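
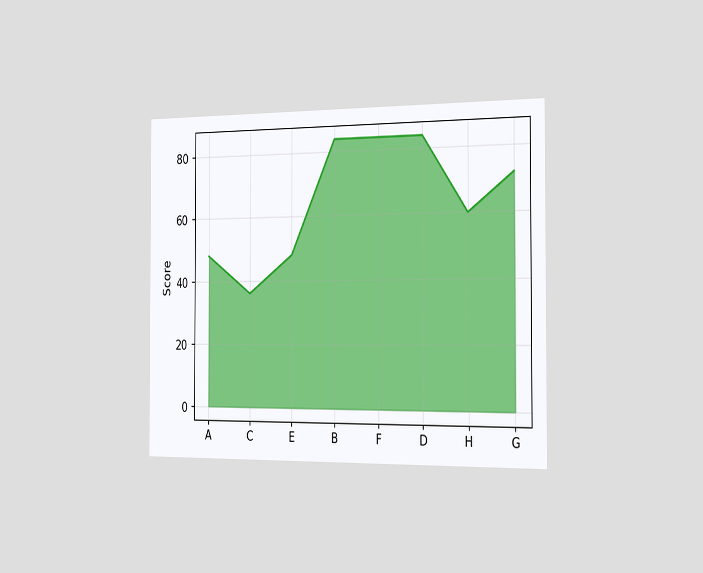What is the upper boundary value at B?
84

The chart is viewed slightly from the right. At B the upper boundary is at 84.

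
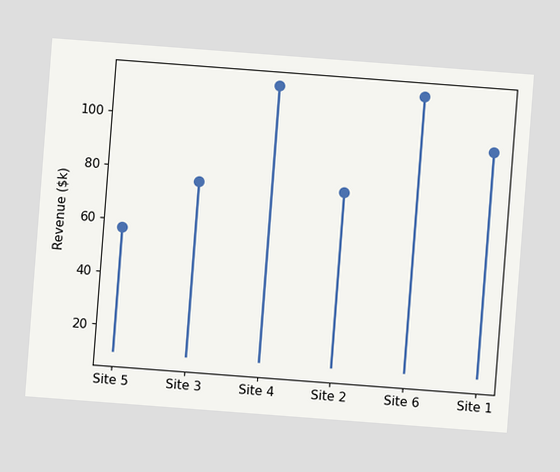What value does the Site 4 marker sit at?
The chart is tilted about 4° clockwise. The Site 4 marker sits at $114k.

$114k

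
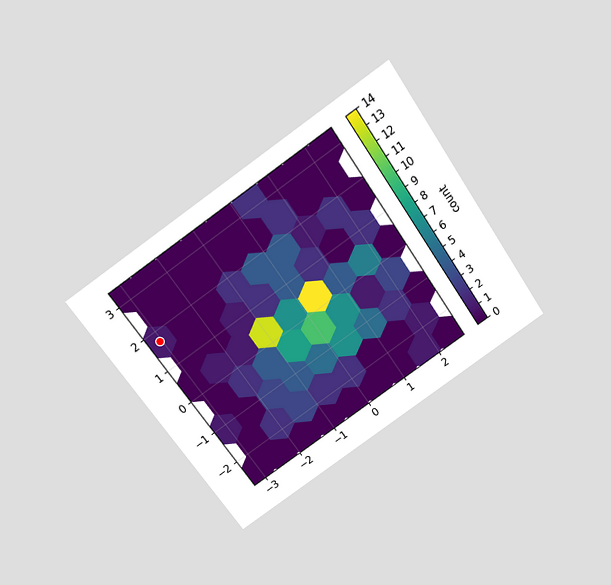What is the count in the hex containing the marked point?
The chart is tilted about 35° counter-clockwise and viewed slightly from above. The marked hex reads 1 on the colorbar.

1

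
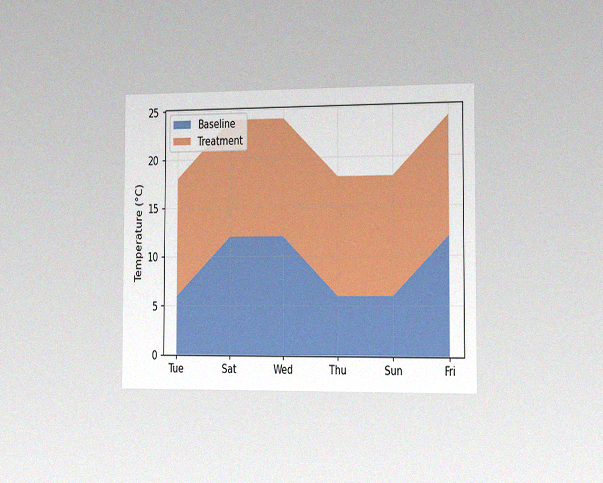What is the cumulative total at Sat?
24°C

The chart is viewed slightly from the right, with some photo noise. The stacked total at Sat reaches 24°C.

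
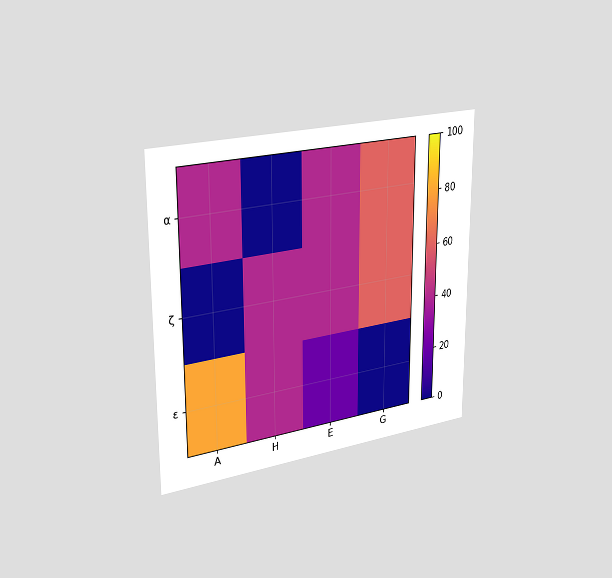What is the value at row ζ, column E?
40

The chart is viewed slightly from the left. Matching cell (ζ, E) against the colorbar gives 40.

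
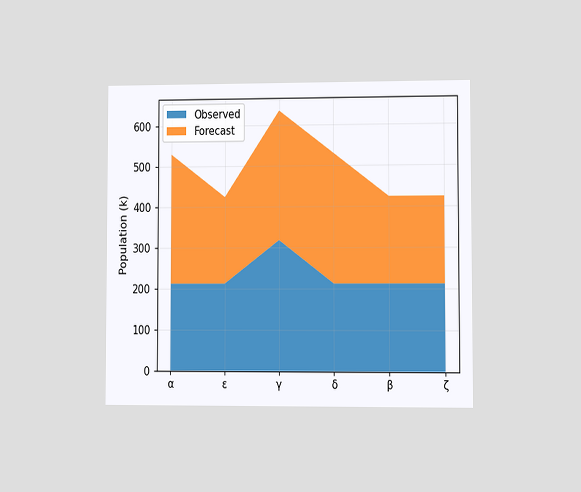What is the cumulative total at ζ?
The chart is viewed at a slight angle. The stacked total at ζ reaches 424k.

424k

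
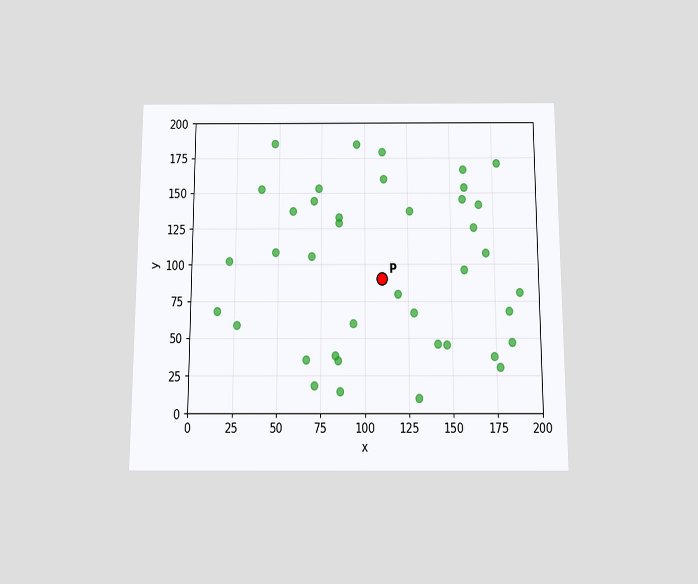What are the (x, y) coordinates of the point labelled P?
The chart is viewed slightly from below. Following the gridlines from P to each axis, P sits at (110, 90).

(110, 90)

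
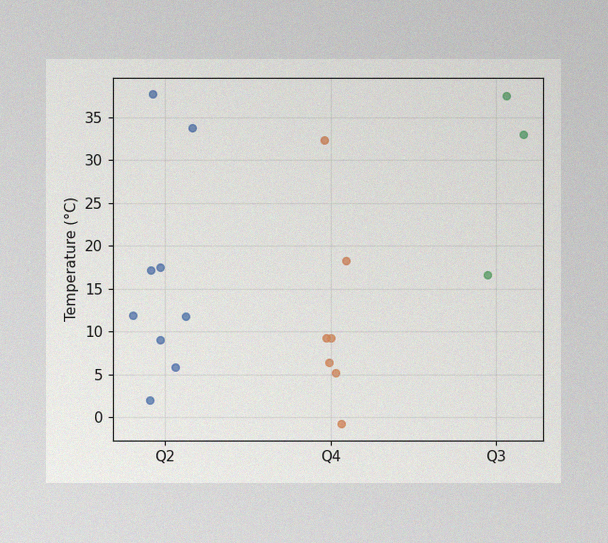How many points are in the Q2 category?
The image has some photo noise and uneven lighting. Counting the markers in the Q2 column gives 9.

9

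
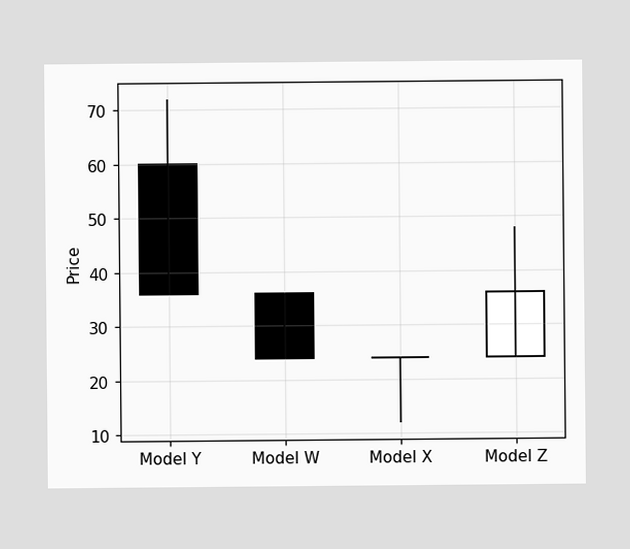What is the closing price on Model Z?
The Model Z candle closes at 36.

36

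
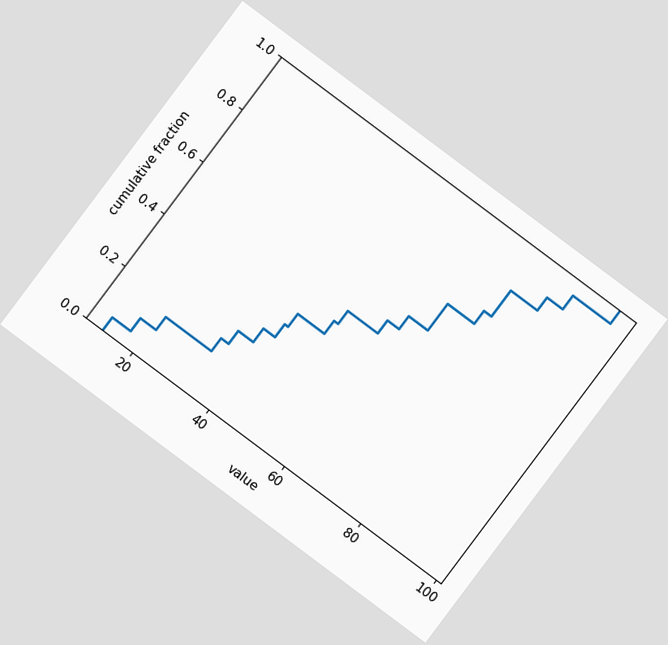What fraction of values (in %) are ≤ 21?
15%

The chart is tilted about 37° clockwise. At x=21 the ECDF step is at 15%.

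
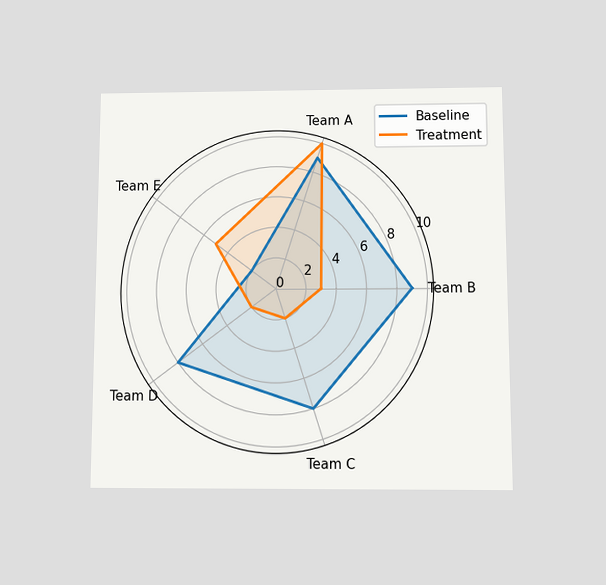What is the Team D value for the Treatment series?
The chart is viewed slightly from below. On the Team D axis, Treatment reaches 2.

2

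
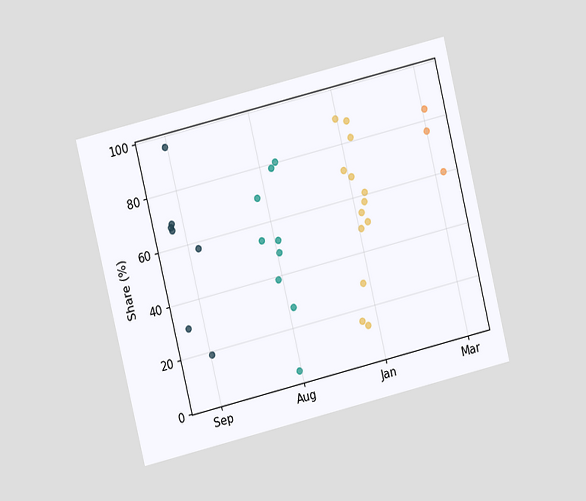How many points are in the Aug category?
The chart is tilted about 14° counter-clockwise and viewed at a slight angle. Counting the markers in the Aug column gives 9.

9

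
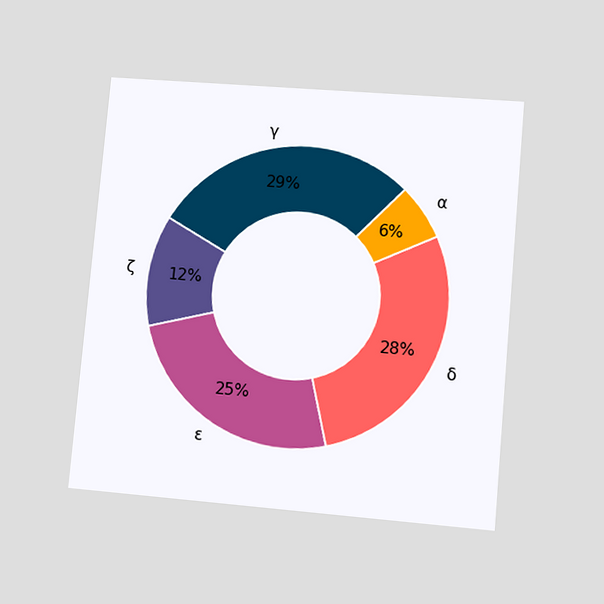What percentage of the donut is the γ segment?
29%

The chart is tilted about 5° clockwise and viewed at a slight angle. The γ segment takes up 29% of the ring.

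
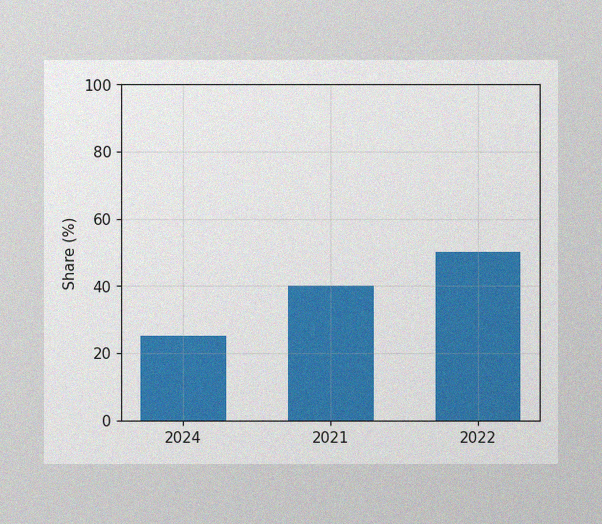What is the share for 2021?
40%

The image has some photo noise and uneven lighting. Reading along the chart's y-axis, the 2021 bar reaches 40%.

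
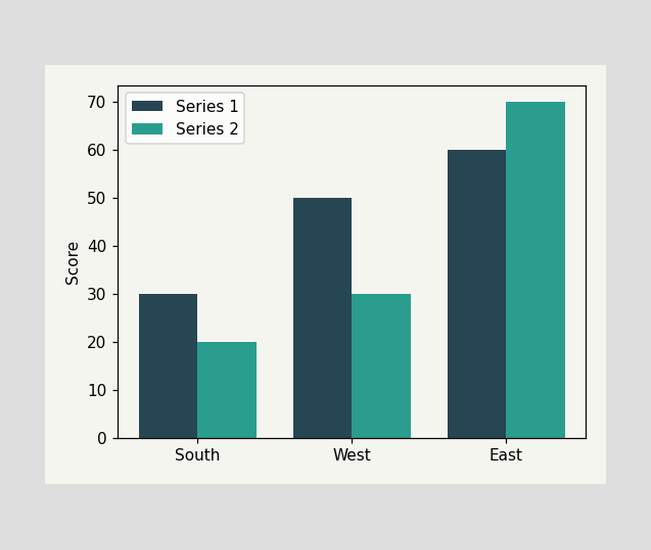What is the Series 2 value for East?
The Series 2 bar at East reaches 70 on the y-axis.

70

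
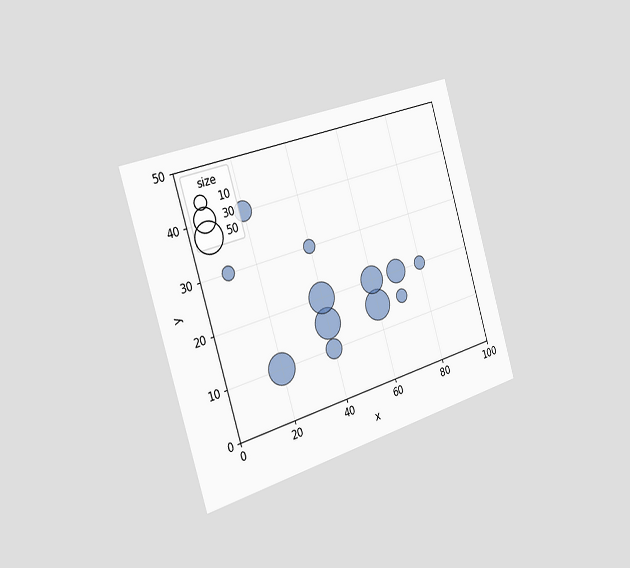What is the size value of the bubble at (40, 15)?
The chart is tilted about 17° counter-clockwise and viewed slightly from the left. Matching the bubble at (40, 15) against the size legend gives 50.

50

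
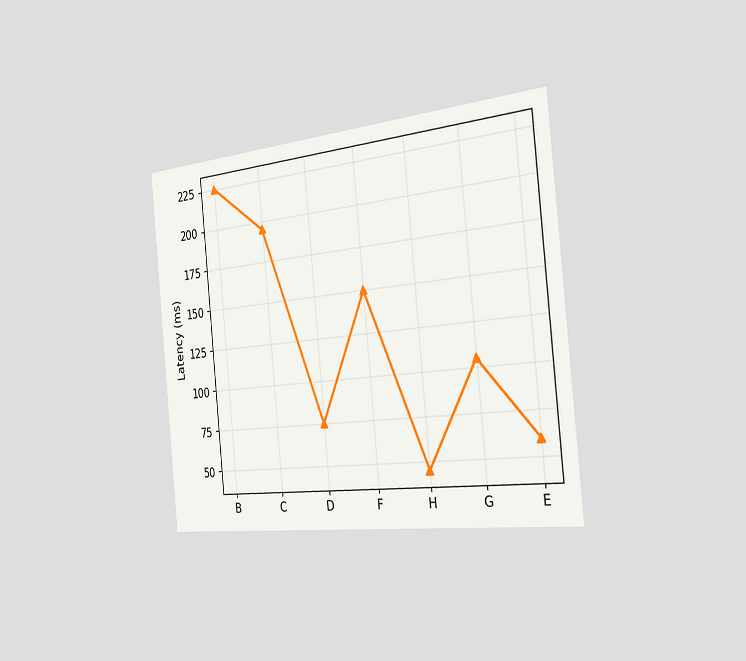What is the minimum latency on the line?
45ms

The chart is tilted about 6° counter-clockwise and viewed slightly from the right. The lowest point is at H, and reading across to the y-axis gives 45ms.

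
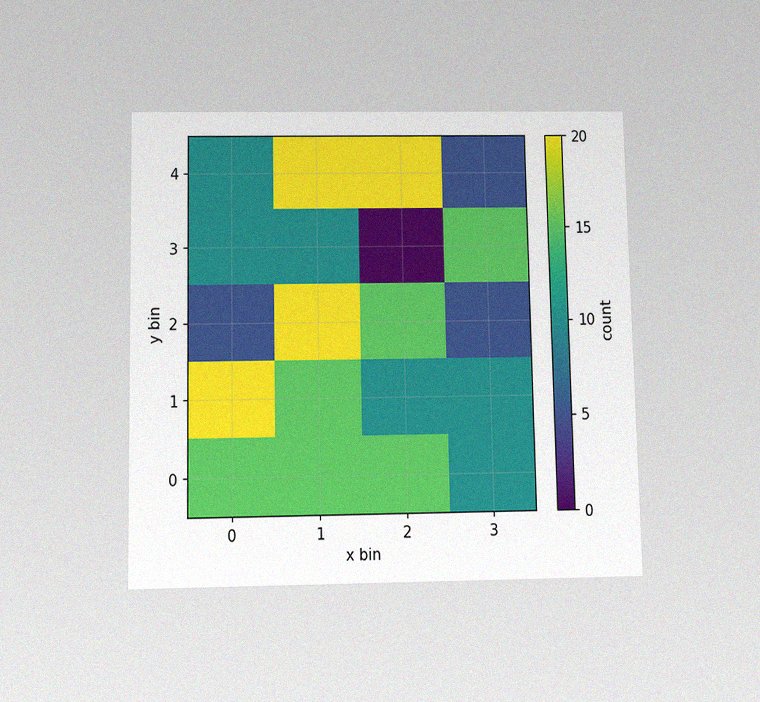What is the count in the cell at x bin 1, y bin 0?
15

The chart is viewed slightly from below, with some photo noise. Matching the cell (1, 0) against the colorbar gives 15.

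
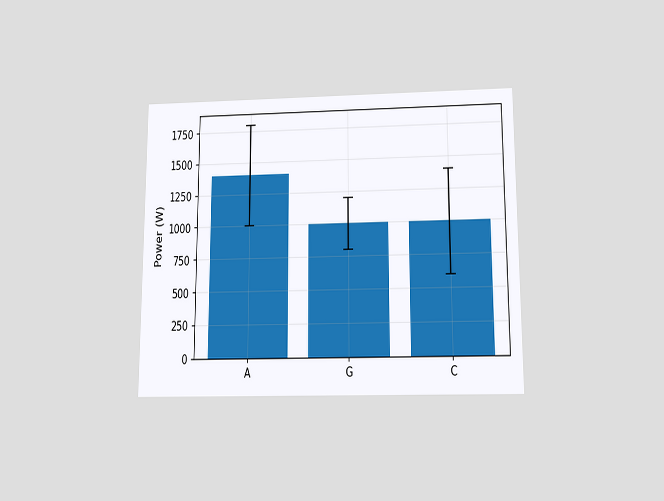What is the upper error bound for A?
1800W

The chart is viewed slightly from below. The A bar's upper whisker reaches 1800W.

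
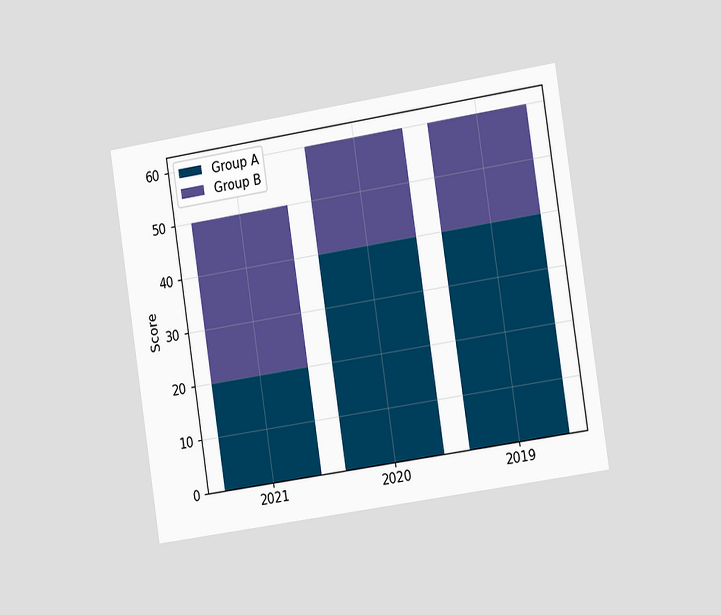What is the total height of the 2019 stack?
60

The chart is tilted about 9° counter-clockwise and viewed slightly from the right. The 2019 stack's top reaches 60 on the y-axis.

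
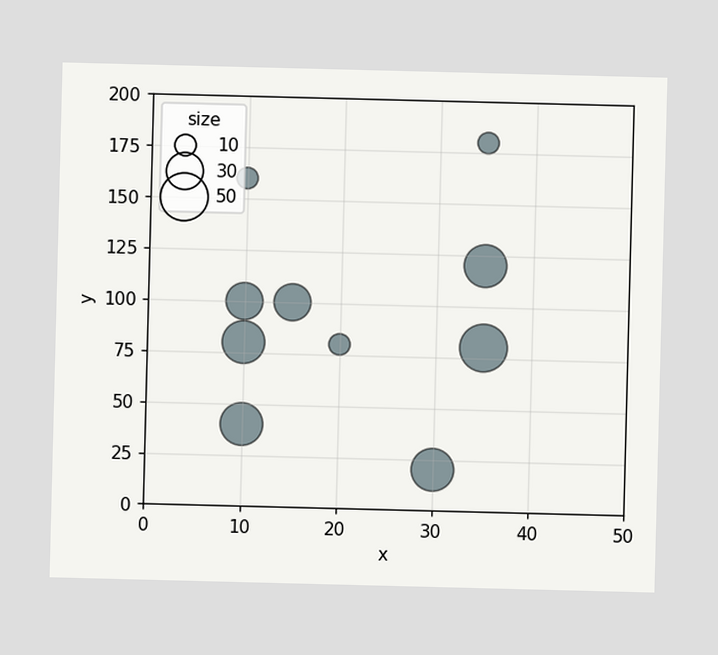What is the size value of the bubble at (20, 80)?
10

Matching the bubble at (20, 80) against the size legend gives 10.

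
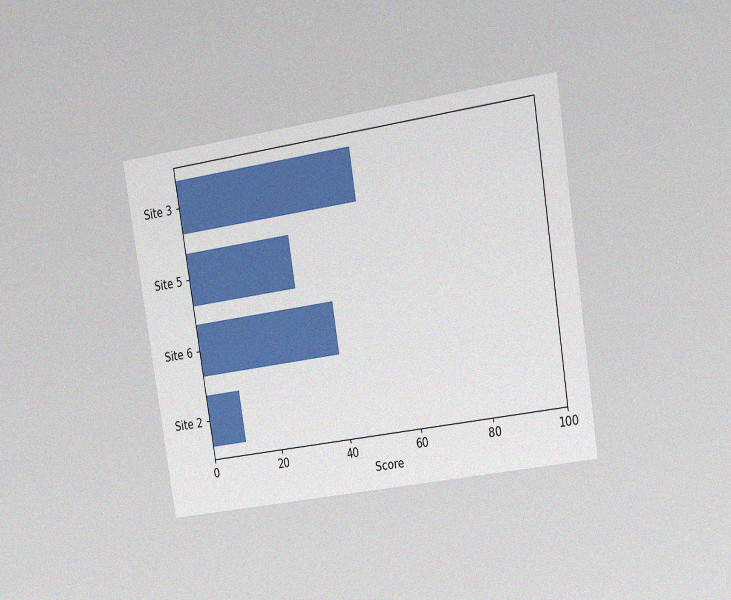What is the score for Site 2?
The chart is tilted about 9° counter-clockwise and viewed at a slight angle, with some photo noise. Reading along the chart's x-axis, the Site 2 bar reaches 10.

10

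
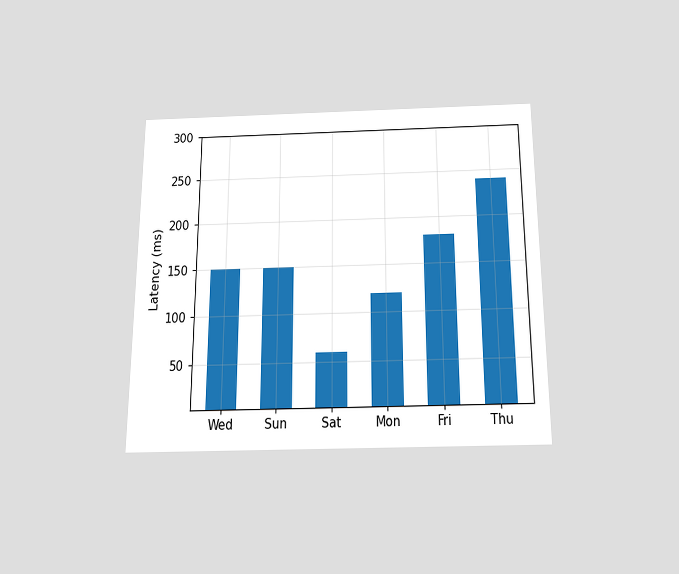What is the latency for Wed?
150ms

The chart is viewed slightly from below. Reading along the chart's y-axis, the Wed bar reaches 150ms.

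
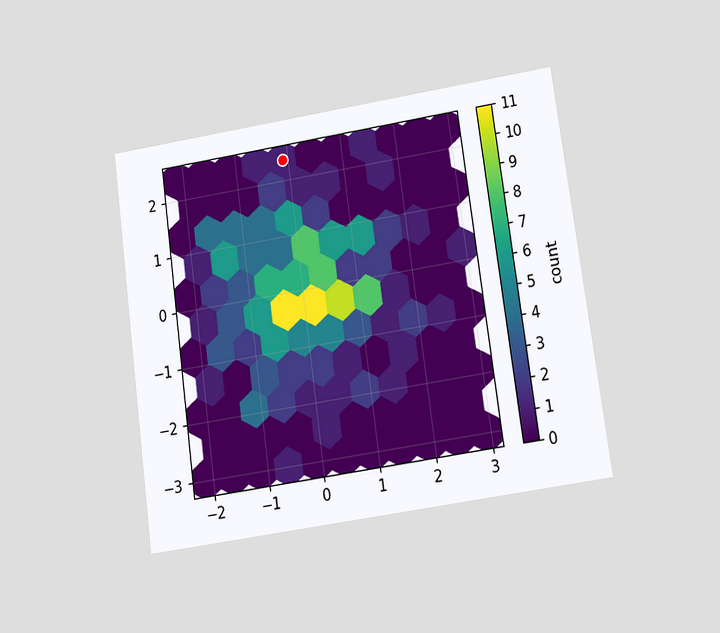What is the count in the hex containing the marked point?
The chart is tilted about 8° counter-clockwise and viewed at a slight angle. The marked hex reads 1 on the colorbar.

1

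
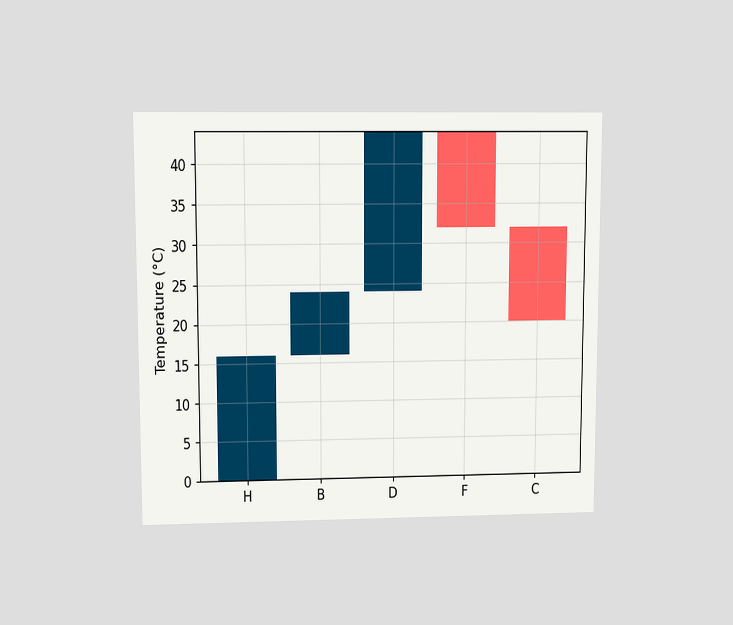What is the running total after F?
The chart is viewed at a slight angle. After F the running total reaches 32°C.

32°C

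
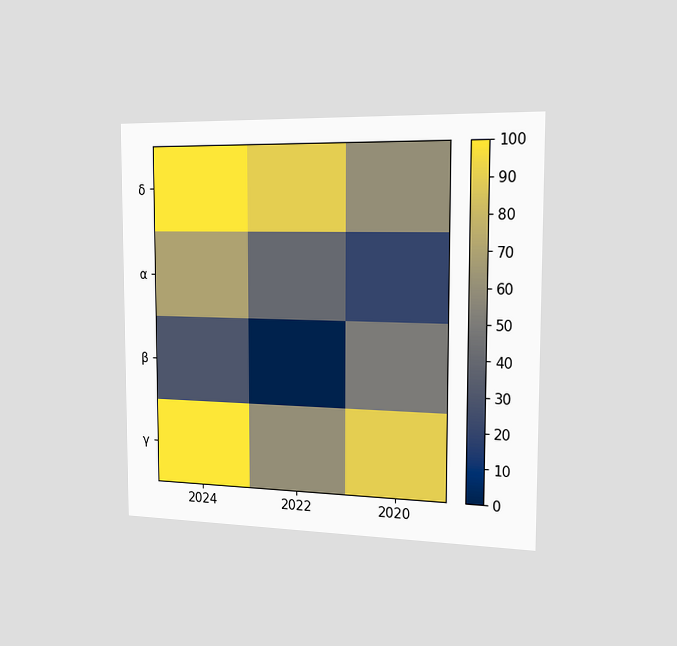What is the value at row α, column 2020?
20

The chart is viewed slightly from the right. Matching cell (α, 2020) against the colorbar gives 20.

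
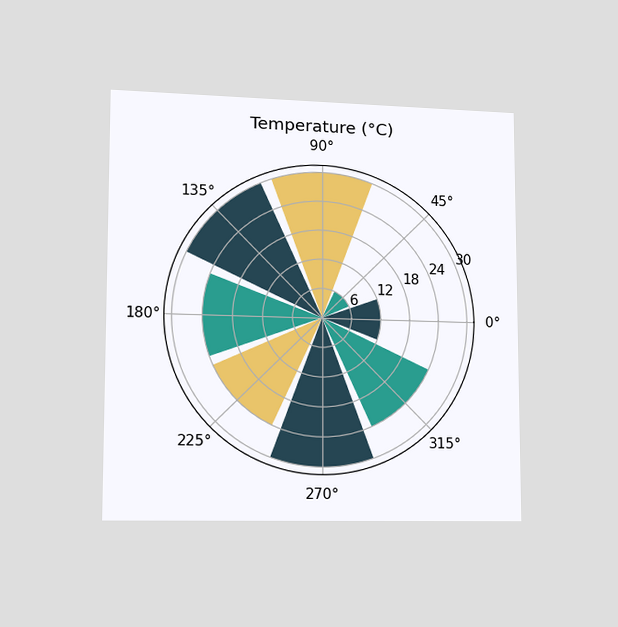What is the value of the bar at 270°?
30°C

The chart is viewed slightly from the left. The bar at 270° reaches 30°C on the radial axis.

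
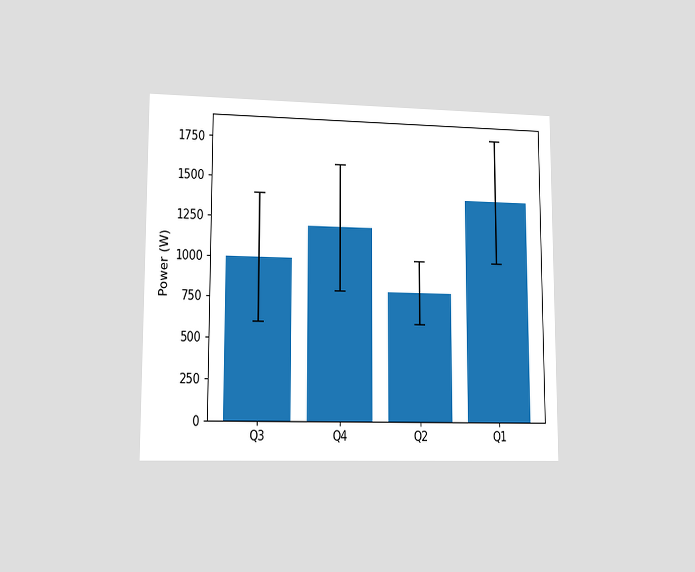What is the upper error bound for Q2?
The chart is viewed at a slight angle. The Q2 bar's upper whisker reaches 1000W.

1000W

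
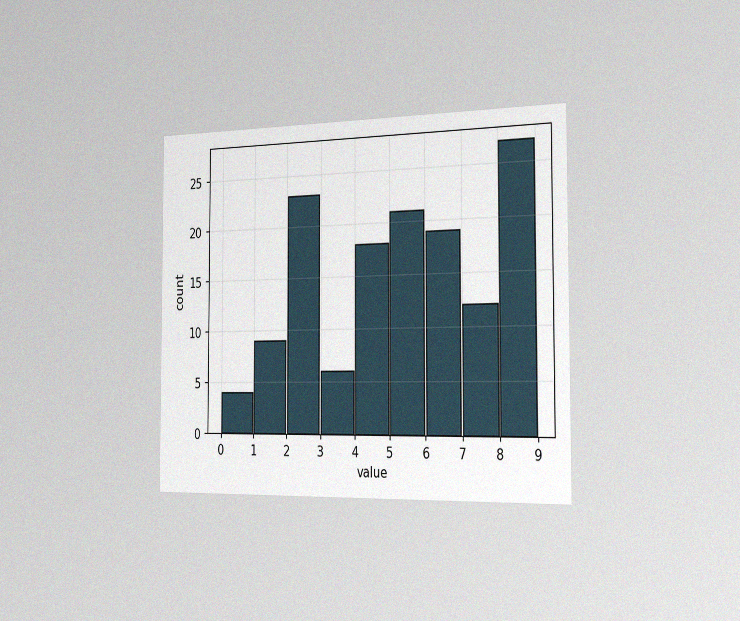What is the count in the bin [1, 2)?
9

The chart is viewed slightly from the right, with some photo noise. The [1, 2) bin has height 9.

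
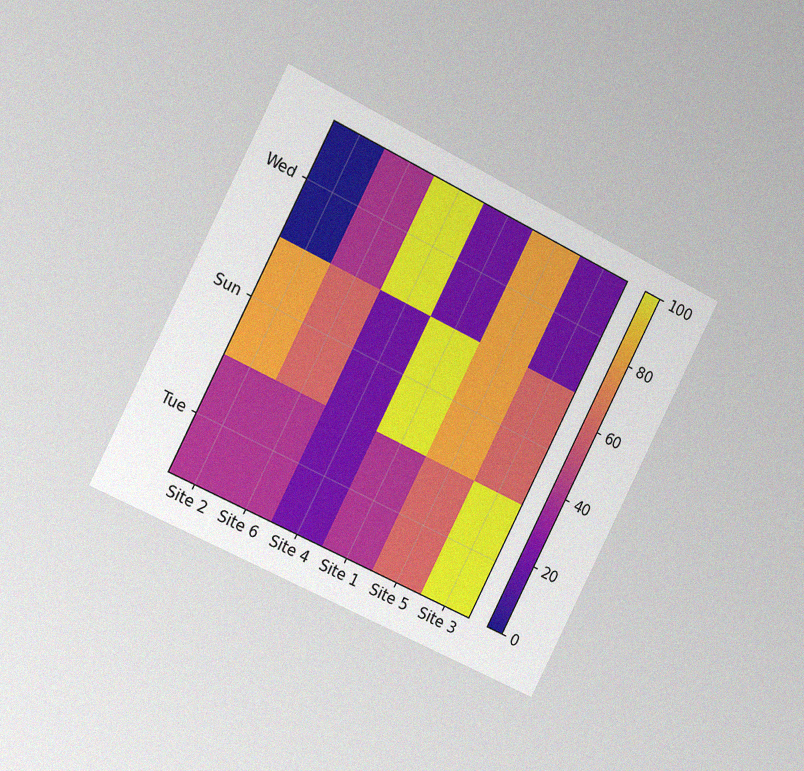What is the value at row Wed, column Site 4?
100

The chart is tilted about 27° clockwise and viewed slightly from the left, with some photo noise. Matching cell (Wed, Site 4) against the colorbar gives 100.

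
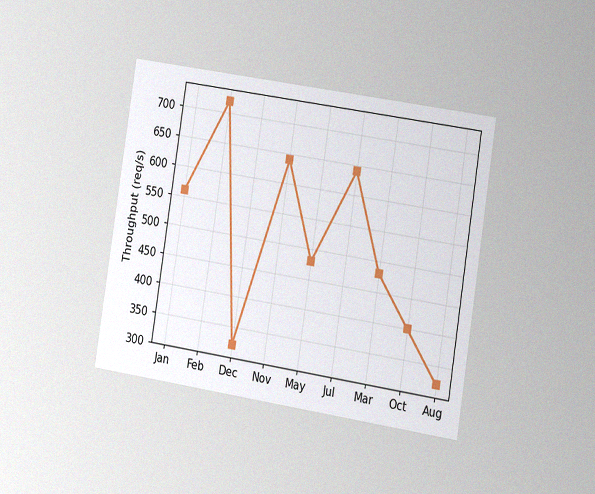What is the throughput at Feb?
The chart is tilted about 9° clockwise and viewed slightly from the right, with some photo noise. At Feb, the line is at 720req/s.

720req/s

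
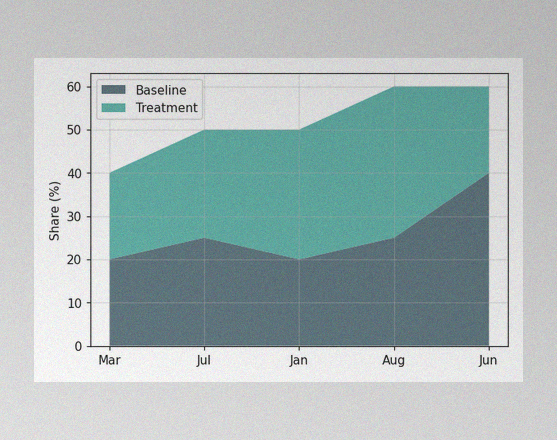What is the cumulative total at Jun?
The image has some photo noise and uneven lighting. The stacked total at Jun reaches 60%.

60%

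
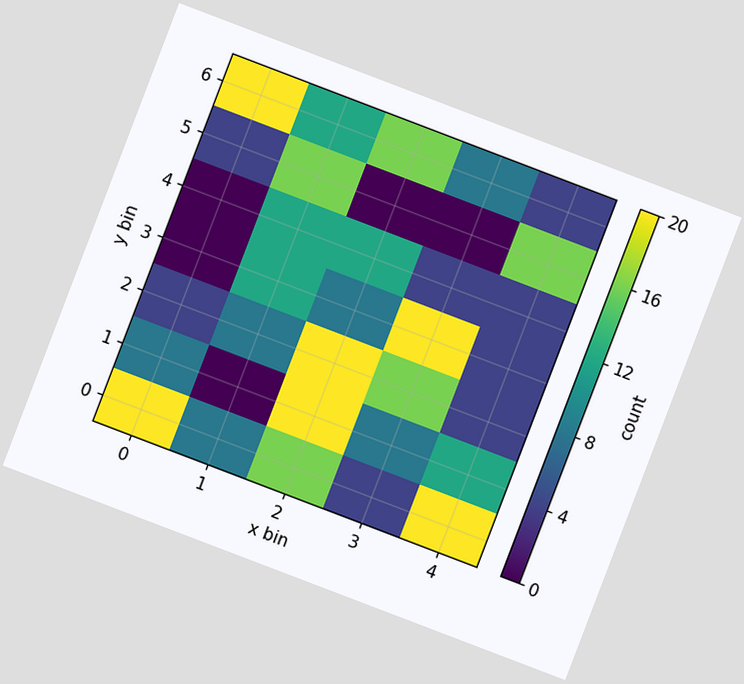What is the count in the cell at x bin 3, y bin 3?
20

The chart is tilted about 21° clockwise. Matching the cell (3, 3) against the colorbar gives 20.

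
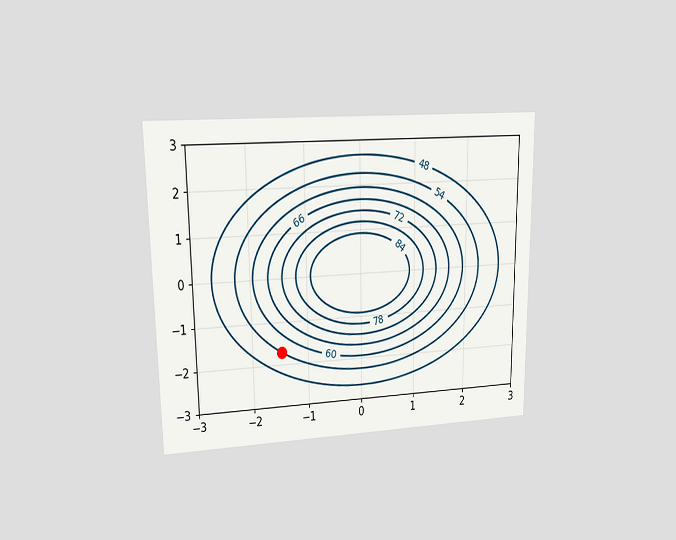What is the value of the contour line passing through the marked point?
54

The chart is viewed at a slight angle. The marked point sits on the contour labelled 54.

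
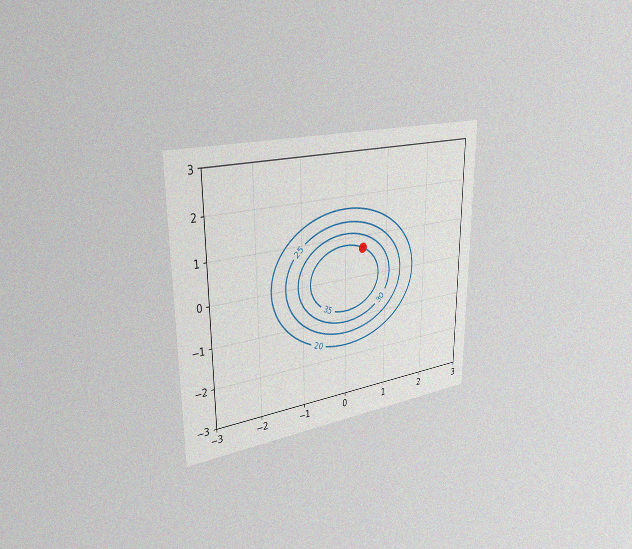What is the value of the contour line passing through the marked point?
The chart is viewed slightly from the left, with some photo noise. The marked point sits on the contour labelled 35.

35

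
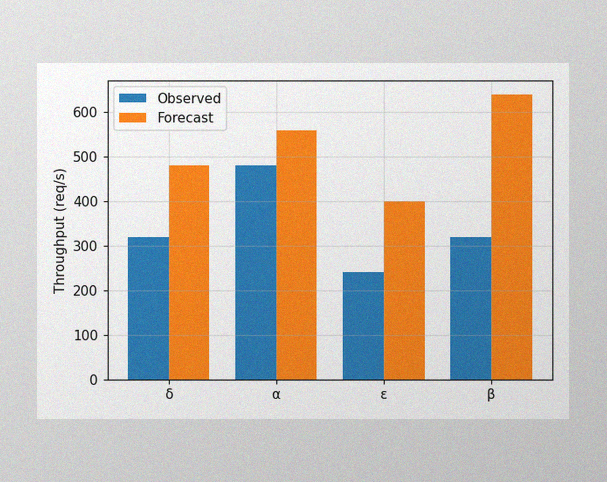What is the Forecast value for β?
The image has some photo noise and uneven lighting. The Forecast bar at β reaches 640req/s on the y-axis.

640req/s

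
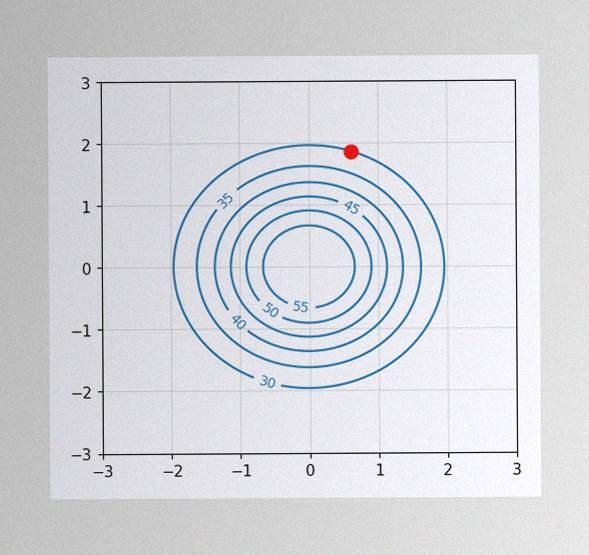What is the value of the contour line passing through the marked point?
The image has some photo noise and uneven lighting. The marked point sits on the contour labelled 30.

30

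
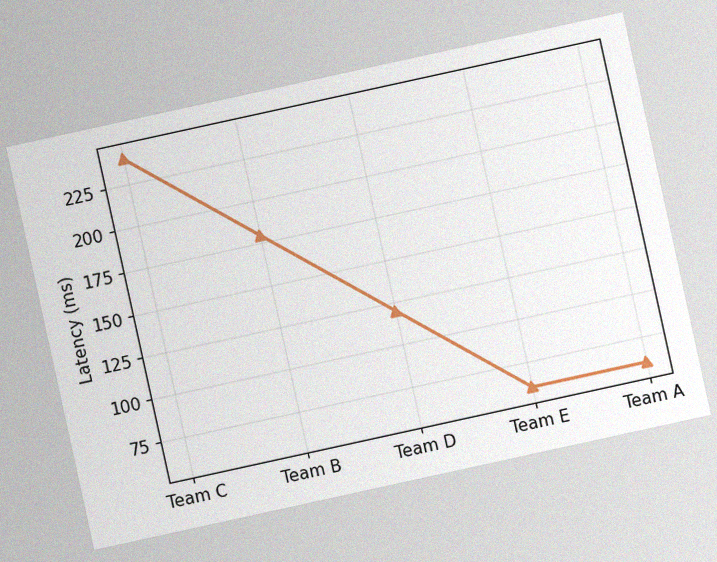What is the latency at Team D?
120ms

The chart is tilted about 12° counter-clockwise, with some photo noise. At Team D, the line is at 120ms.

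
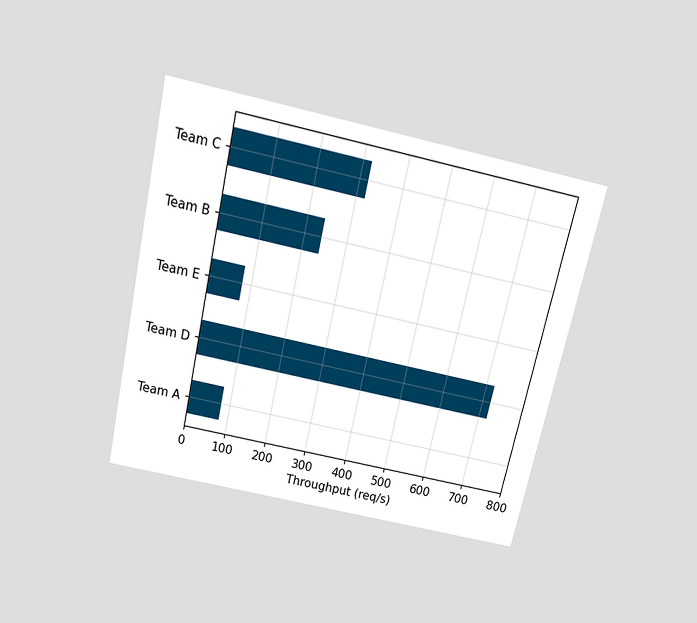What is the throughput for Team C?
320req/s

The chart is tilted about 13° clockwise and viewed slightly from above. Reading along the chart's x-axis, the Team C bar reaches 320req/s.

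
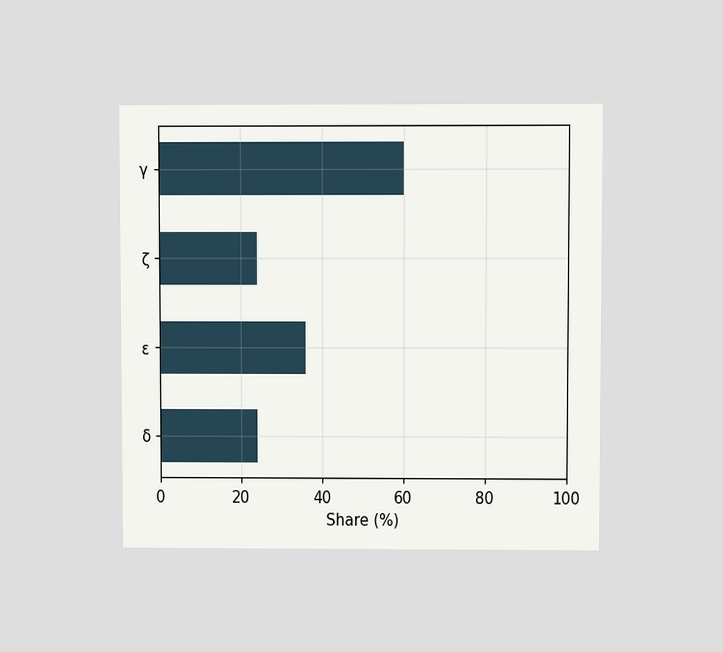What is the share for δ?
24%

The chart is viewed at a slight angle. Reading along the chart's x-axis, the δ bar reaches 24%.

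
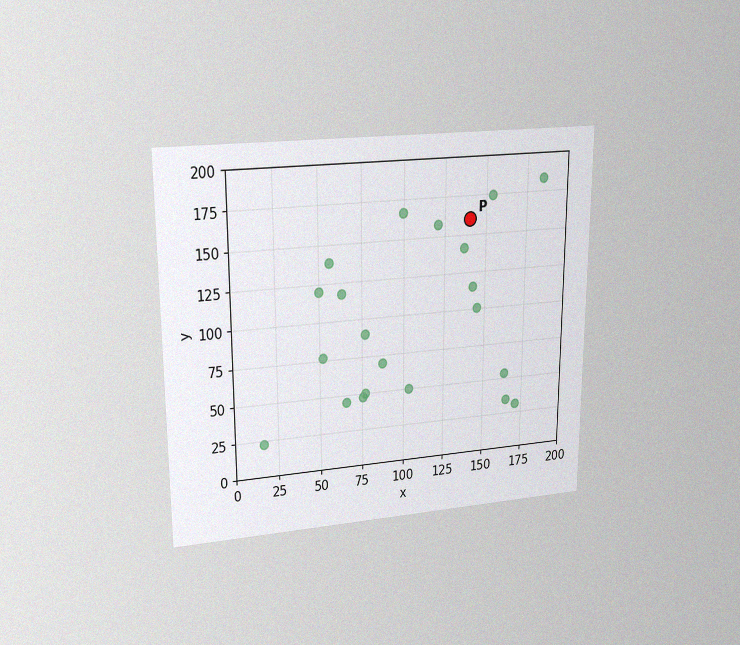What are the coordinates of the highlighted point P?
The chart is viewed at a slight angle, with some photo noise. Following the gridlines from P to each axis, P sits at (140, 160).

(140, 160)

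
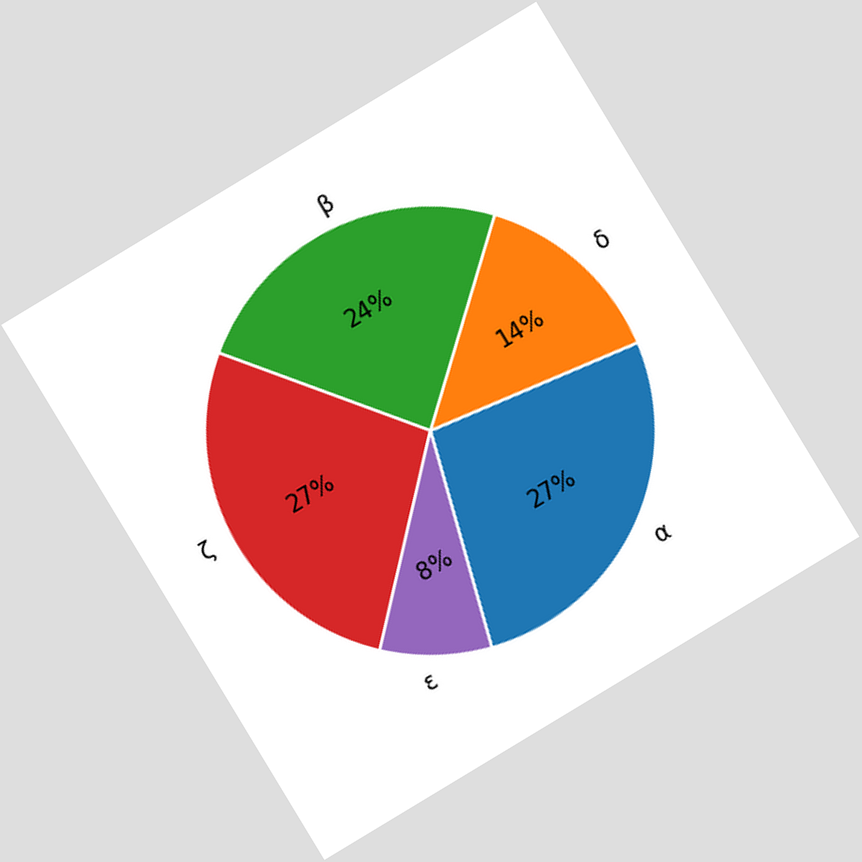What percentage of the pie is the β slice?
The chart is tilted about 31° counter-clockwise. The β slice takes up 24% of the pie.

24%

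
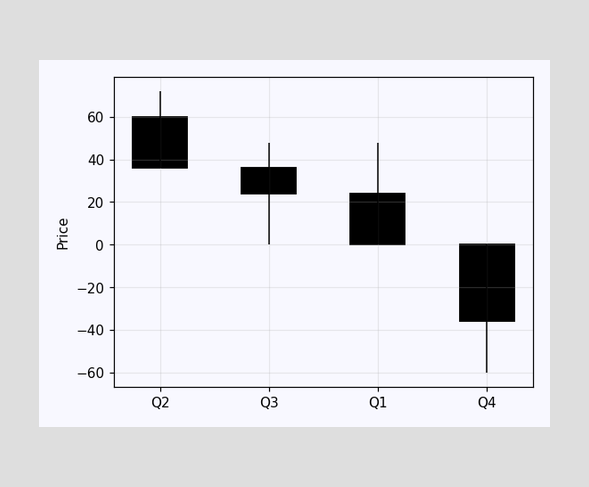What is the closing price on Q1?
The Q1 candle closes at 0.

0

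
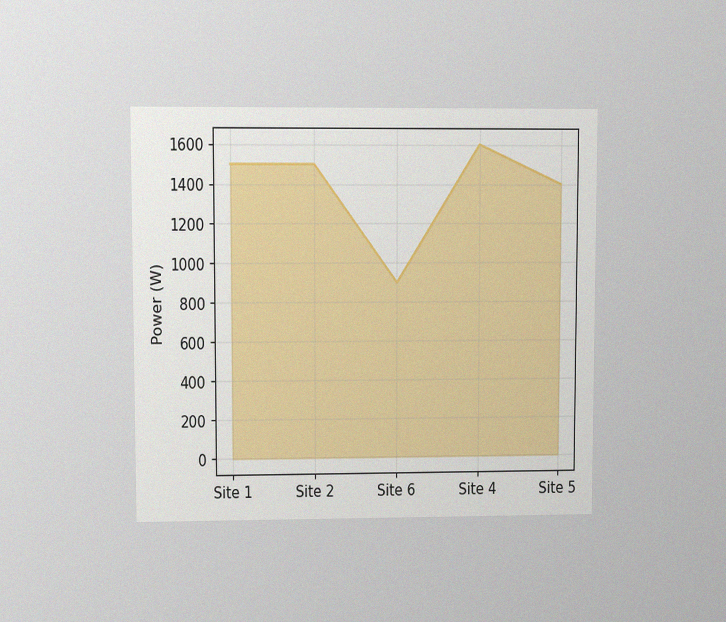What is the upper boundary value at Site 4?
1600W

The chart is viewed at a slight angle, with some photo noise. At Site 4 the upper boundary is at 1600W.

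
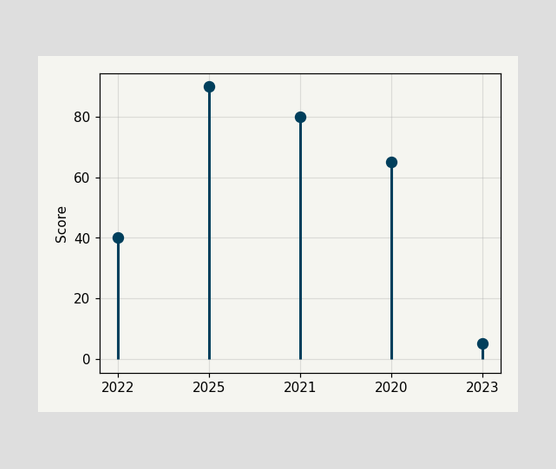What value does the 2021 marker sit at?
80

The 2021 marker sits at 80.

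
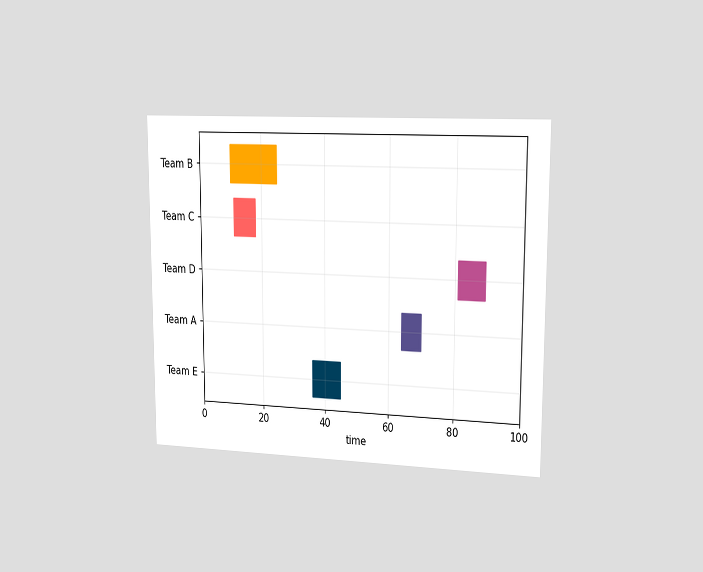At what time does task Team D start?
The chart is viewed slightly from the right. The Team D bar begins at t=81.

81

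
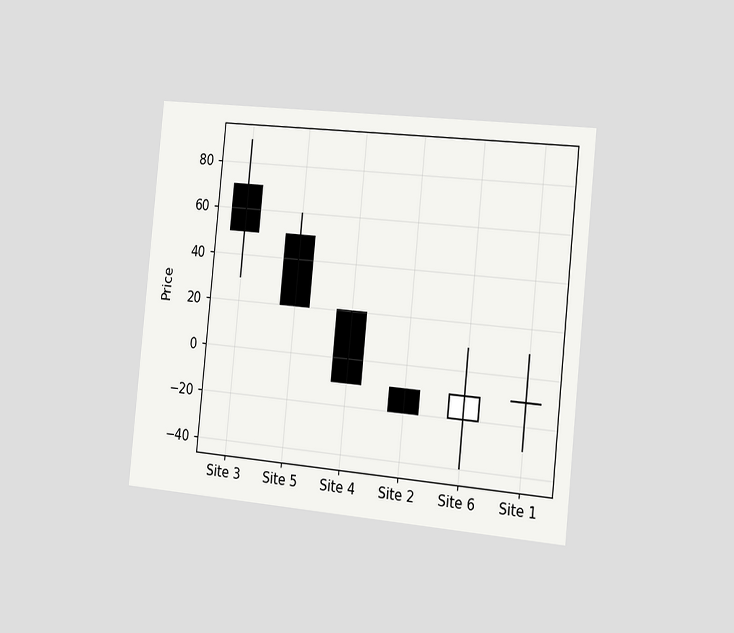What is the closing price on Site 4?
The chart is tilted about 6° clockwise and viewed slightly from the right. The Site 4 candle closes at -10.

-10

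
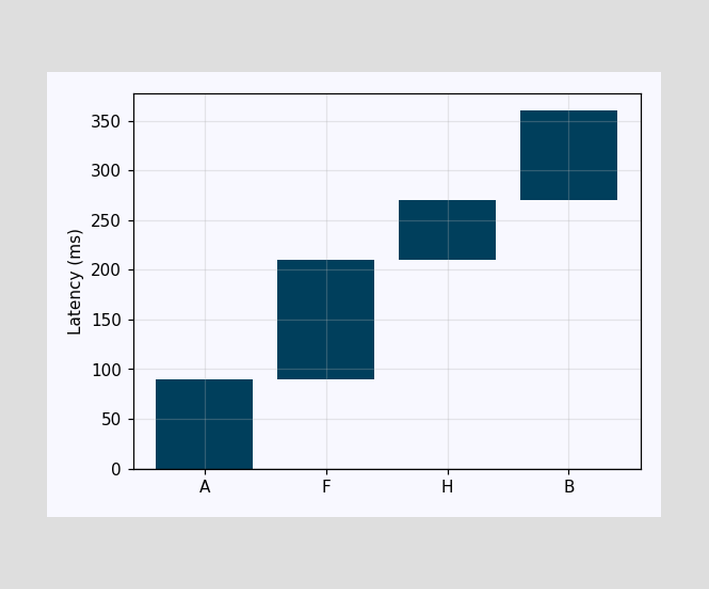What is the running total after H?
270ms

After H the running total reaches 270ms.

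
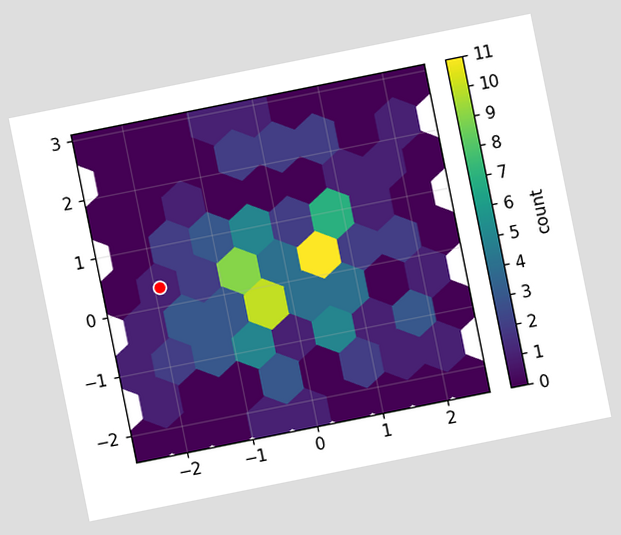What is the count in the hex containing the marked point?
The chart is tilted about 11° counter-clockwise. The marked hex reads 1 on the colorbar.

1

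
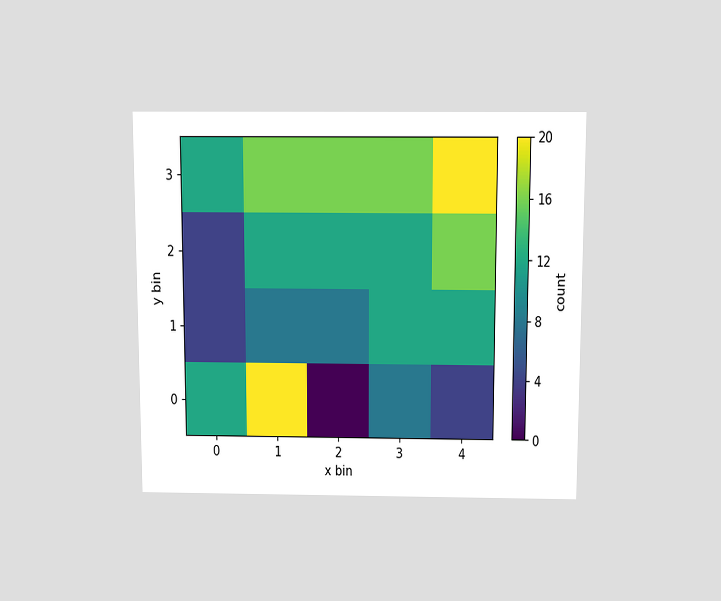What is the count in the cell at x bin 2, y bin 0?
0

The chart is viewed slightly from above. Matching the cell (2, 0) against the colorbar gives 0.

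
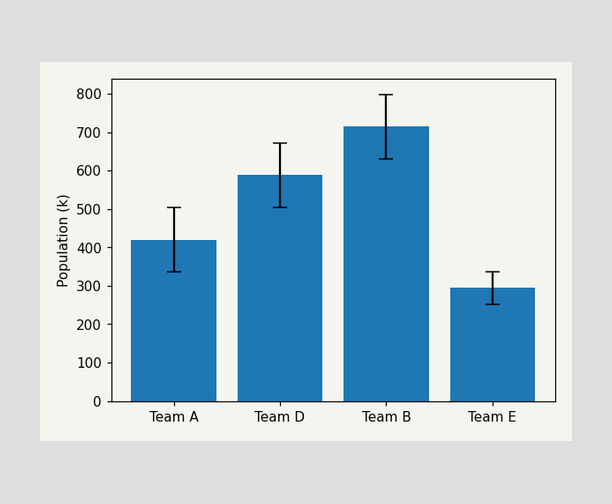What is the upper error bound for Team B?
798k

The Team B bar's upper whisker reaches 798k.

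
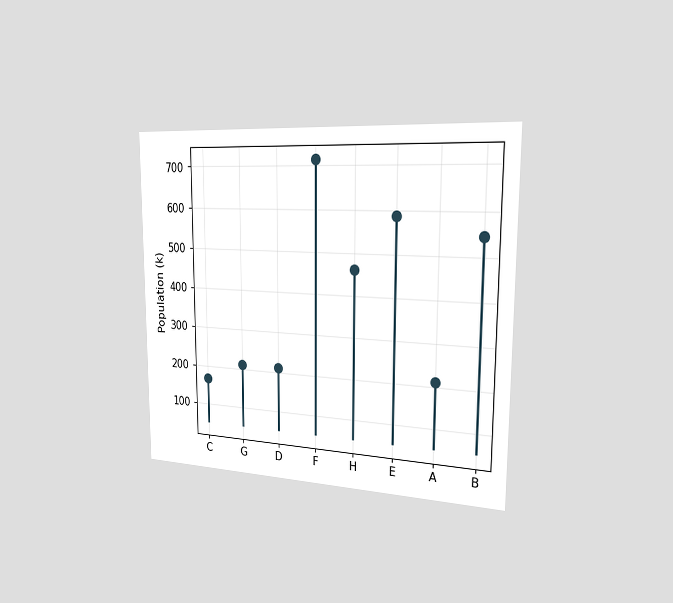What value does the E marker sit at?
588k

The chart is viewed slightly from the right. The E marker sits at 588k.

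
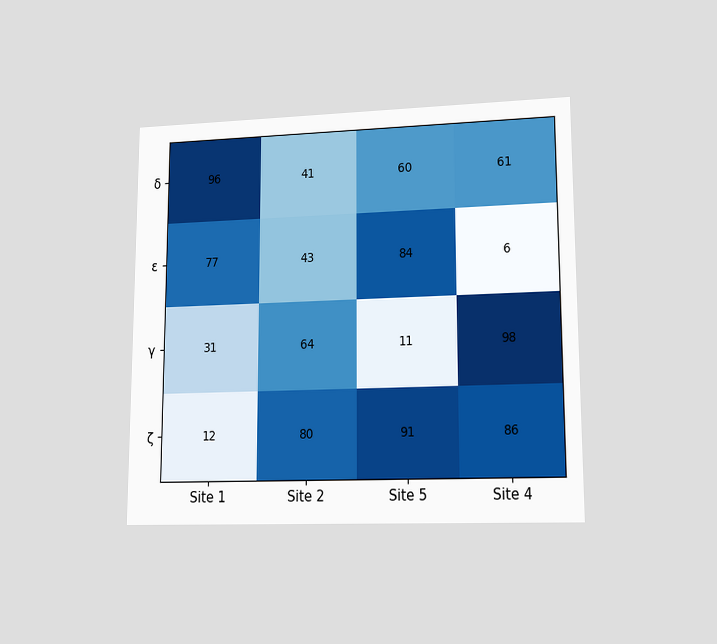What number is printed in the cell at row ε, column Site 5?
84

The chart is viewed at a slight angle. The (ε, Site 5) cell reads 84.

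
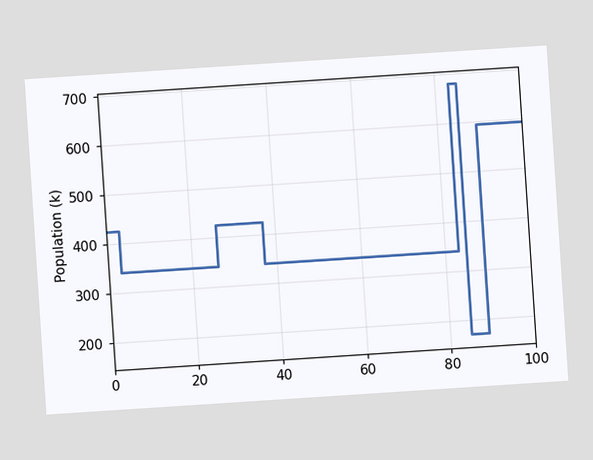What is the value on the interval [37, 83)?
The chart is tilted about 4° counter-clockwise. On [37, 83) the step sits at 340k.

340k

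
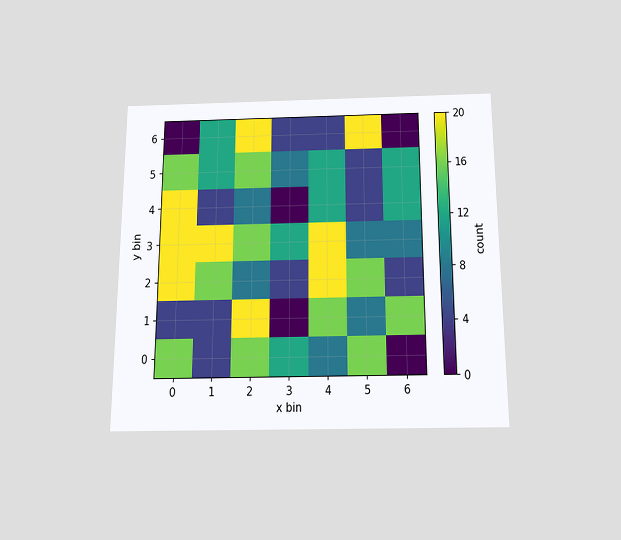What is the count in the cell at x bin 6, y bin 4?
12

The chart is viewed slightly from below. Matching the cell (6, 4) against the colorbar gives 12.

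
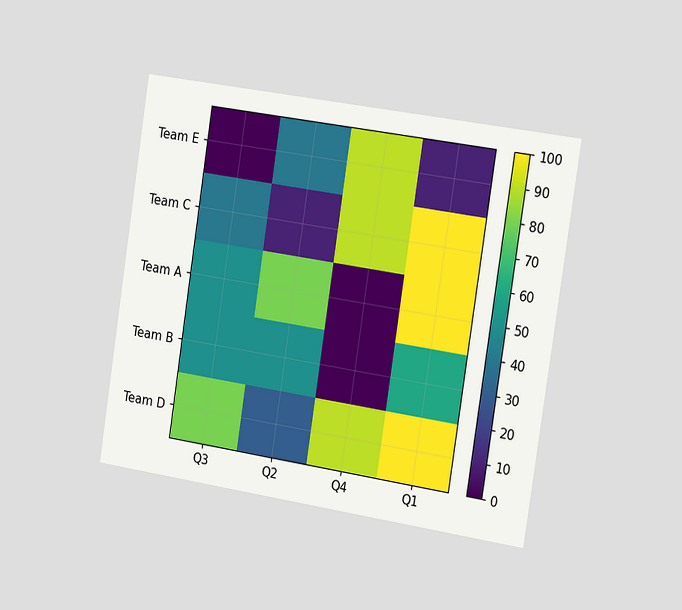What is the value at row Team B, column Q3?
The chart is tilted about 9° clockwise and viewed slightly from the right. Matching cell (Team B, Q3) against the colorbar gives 50.

50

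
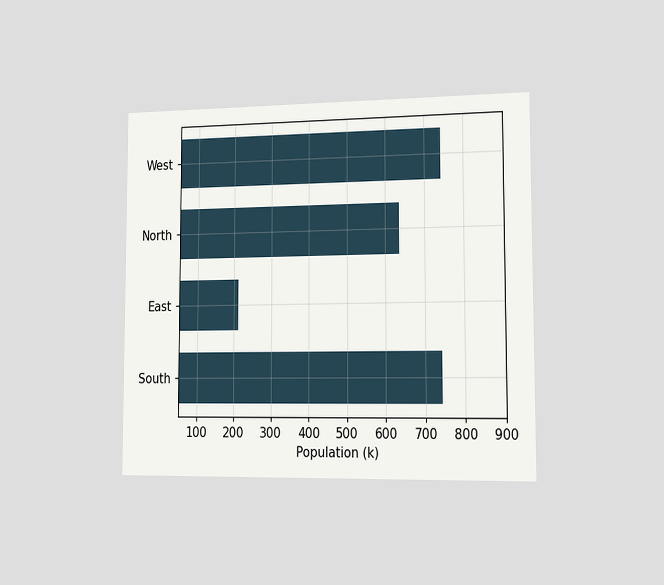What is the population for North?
636k

The chart is viewed slightly from the right. Reading along the chart's x-axis, the North bar reaches 636k.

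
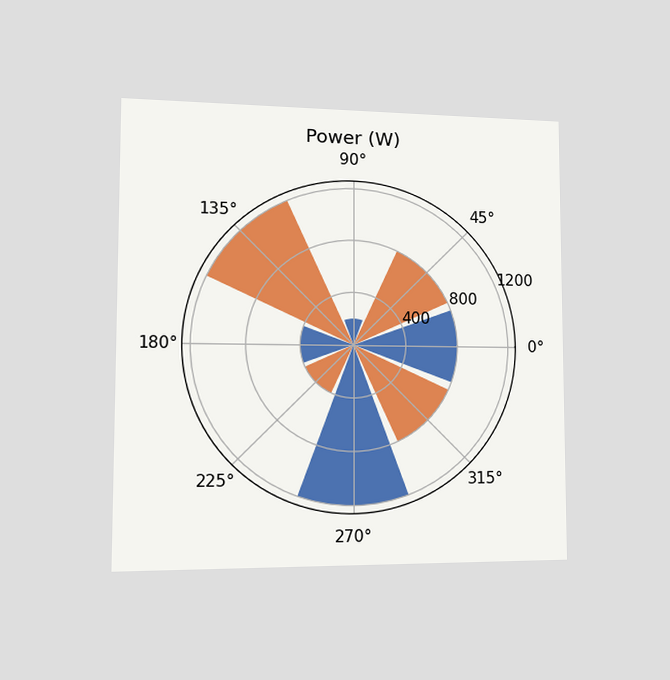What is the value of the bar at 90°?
The chart is viewed slightly from the left. The bar at 90° reaches 200W on the radial axis.

200W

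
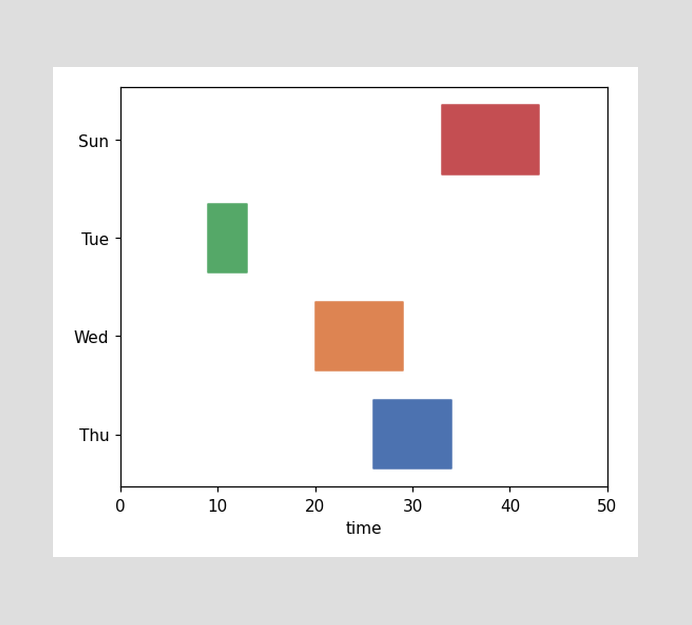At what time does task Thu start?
26

The Thu bar begins at t=26.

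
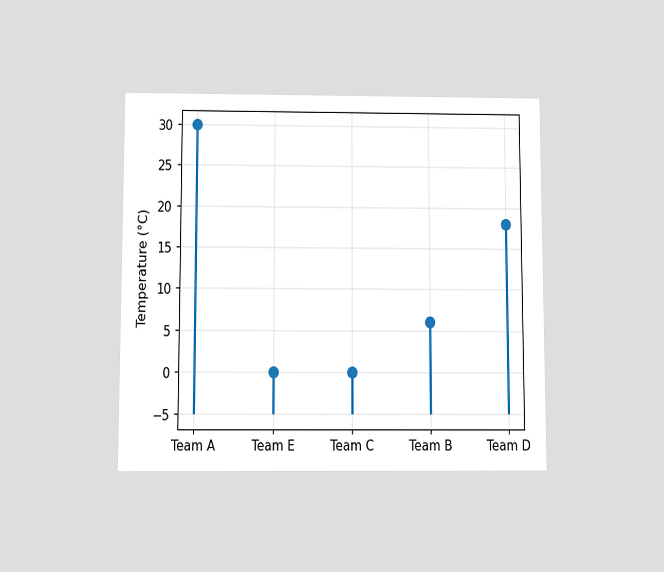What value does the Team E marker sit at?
The chart is viewed slightly from below. The Team E marker sits at 0°C.

0°C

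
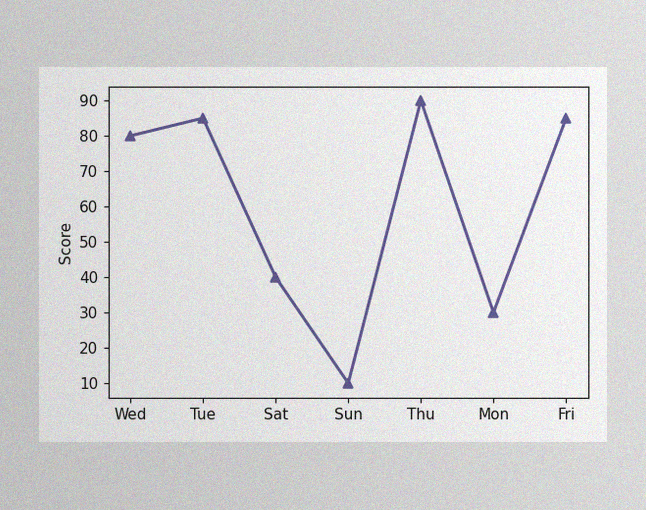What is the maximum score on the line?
The image has some photo noise and uneven lighting. The highest point is at Thu, and reading across to the y-axis gives 90.

90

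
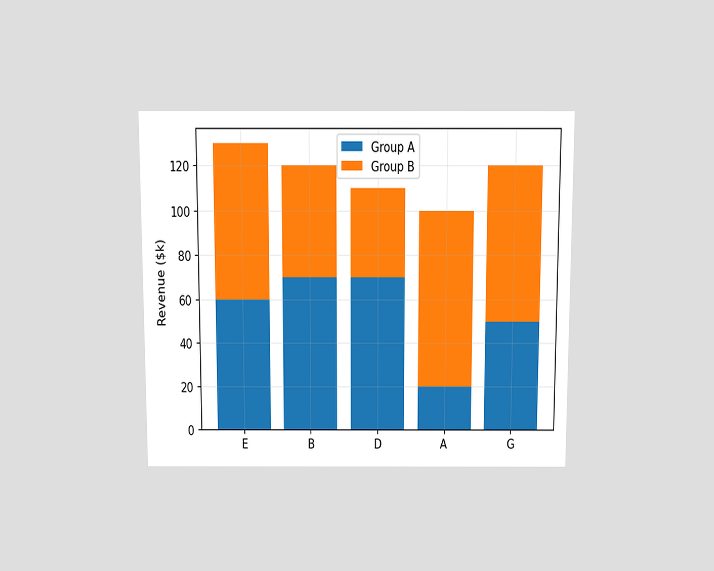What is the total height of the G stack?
$120k

The chart is viewed slightly from above. The G stack's top reaches $120k on the y-axis.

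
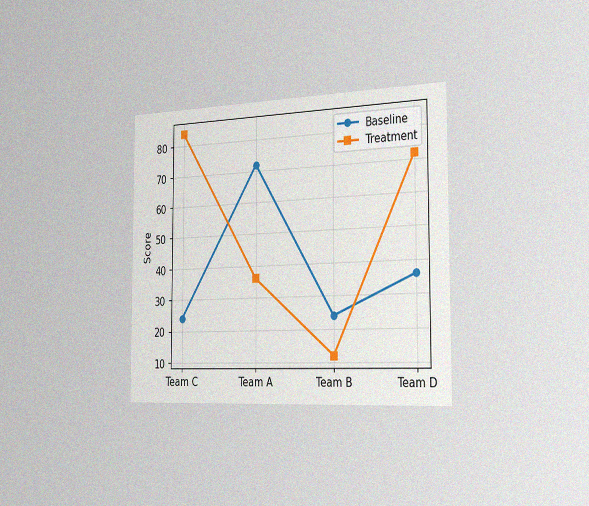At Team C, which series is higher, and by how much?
Treatment, by 60

The chart is viewed slightly from the right, with some photo noise. At Team C, Treatment sits above the other line by 60.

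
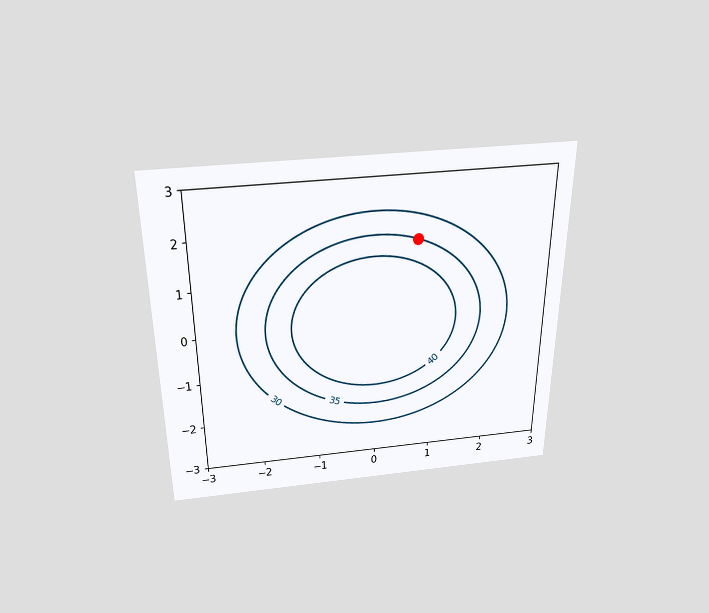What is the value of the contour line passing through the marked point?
The chart is viewed slightly from above. The marked point sits on the contour labelled 35.

35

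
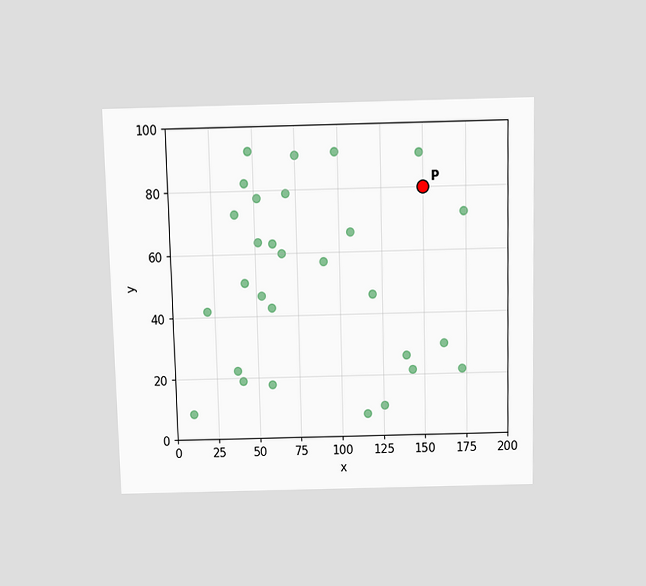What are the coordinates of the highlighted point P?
(150, 80)

The chart is viewed slightly from above. Following the gridlines from P to each axis, P sits at (150, 80).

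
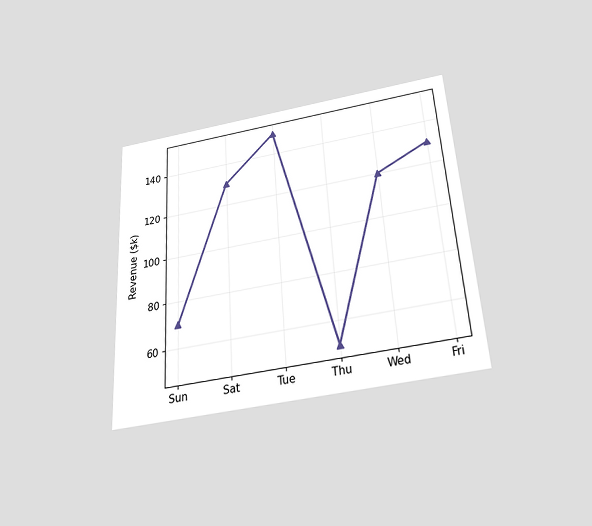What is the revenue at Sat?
The chart is tilted about 3° counter-clockwise and viewed slightly from below. At Sat, the line is at $130k.

$130k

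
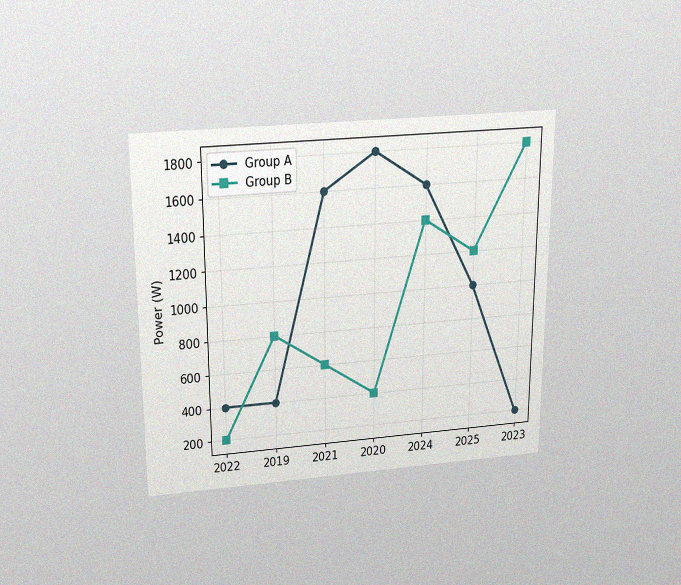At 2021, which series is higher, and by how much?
The chart is viewed slightly from above, with some photo noise. At 2021, Group A sits above the other line by 1000W.

Group A, by 1000W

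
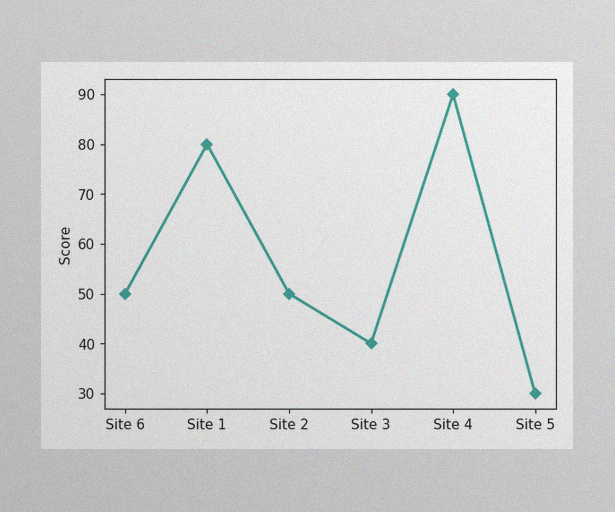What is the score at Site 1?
80

The image has some photo noise and uneven lighting. At Site 1, the line is at 80.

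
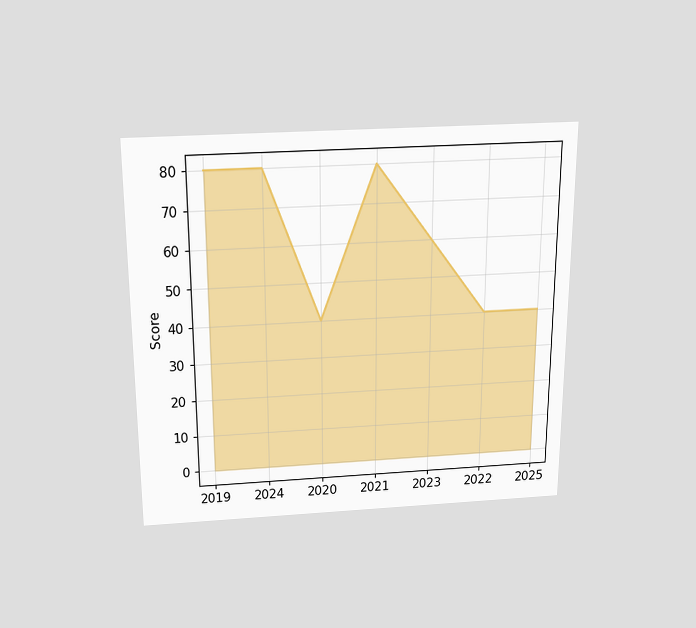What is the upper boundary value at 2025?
40

The chart is viewed slightly from above. At 2025 the upper boundary is at 40.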